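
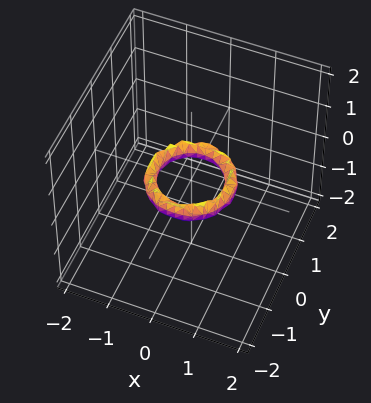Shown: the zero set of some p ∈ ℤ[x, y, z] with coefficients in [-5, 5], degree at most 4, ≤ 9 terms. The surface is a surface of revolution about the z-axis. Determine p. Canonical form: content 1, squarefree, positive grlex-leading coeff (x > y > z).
2*x^4 + 4*x^2*y^2 + 2*y^4 - 3*x^2 - 3*y^2 + 2*z^2 + 1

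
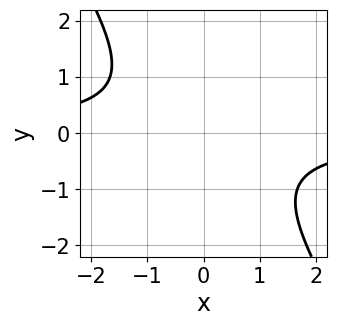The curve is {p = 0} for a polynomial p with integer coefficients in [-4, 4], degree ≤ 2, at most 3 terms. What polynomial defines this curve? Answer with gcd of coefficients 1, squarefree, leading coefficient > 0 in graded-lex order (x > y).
3*x*y + 2*y^2 + 3

First, deg p = 2.
Then, observable constraints: it misses every integer gridline on the x-axis; the curve avoids every integer y-axis point in the box.
Finally, putting this together gives p.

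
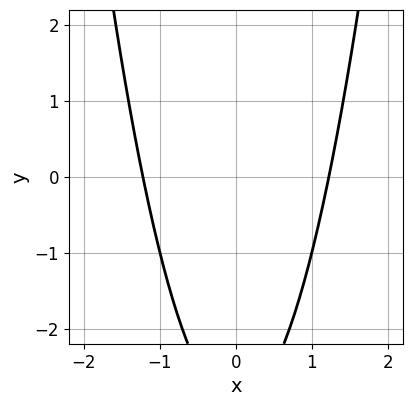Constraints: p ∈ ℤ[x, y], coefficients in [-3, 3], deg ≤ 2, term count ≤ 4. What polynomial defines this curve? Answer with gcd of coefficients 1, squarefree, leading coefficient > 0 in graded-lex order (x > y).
2*x^2 - y - 3

Degree: no degree-1 curve has this shape, so deg p = 2.
Symmetries: the x ↦ −x reflection is a symmetry, so x appears only in even powers.
Observable constraints: it misses every integer gridline on the y-axis.
Assembling these constraints gives the stated polynomial.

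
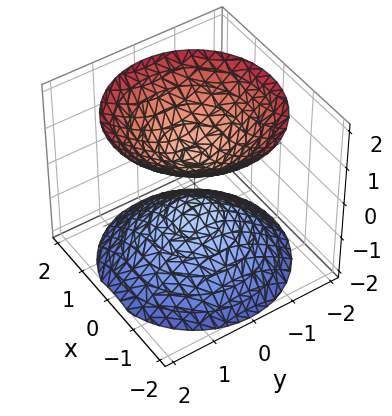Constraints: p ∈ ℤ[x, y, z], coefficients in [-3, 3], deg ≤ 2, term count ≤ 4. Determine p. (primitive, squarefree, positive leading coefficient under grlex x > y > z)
2*x^2 + 2*y^2 - 2*z^2 + 1

I count 2 distinct pieces. Treating them together as one polynomial.
deg p = 2. No degree-1 surface has this shape.
Symmetries: rotational symmetry about the z-axis ⇒ p depends on x, y only through x² + y².
From the axis intercepts and sections: no x-intercept at any integer in the box; no y-intercept at any integer in the box; a circular section at z = 2 has radius between 1 and 2.
Together with the visible shape, these determine p as stated.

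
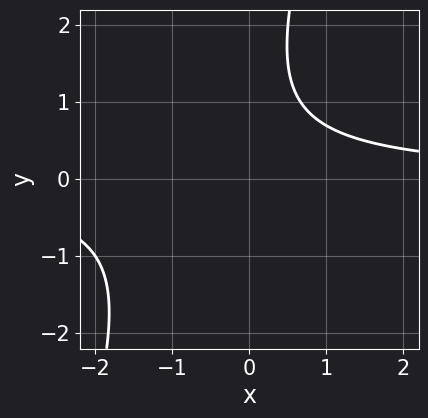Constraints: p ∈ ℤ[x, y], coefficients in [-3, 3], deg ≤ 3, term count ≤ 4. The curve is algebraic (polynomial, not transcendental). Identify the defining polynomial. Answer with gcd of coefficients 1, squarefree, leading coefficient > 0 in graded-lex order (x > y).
First, the degree is 2 — the shape is more complex than any degree-1 curve.
Then, observable constraints: the curve avoids every integer y-axis point in the box; no x-intercept at any integer in the box.
Finally, fitting integer coefficients to these (and the overall shape) gives p.

3*x*y - y^2 + 2*y - 3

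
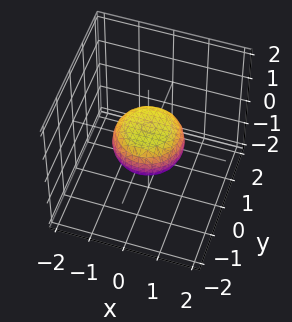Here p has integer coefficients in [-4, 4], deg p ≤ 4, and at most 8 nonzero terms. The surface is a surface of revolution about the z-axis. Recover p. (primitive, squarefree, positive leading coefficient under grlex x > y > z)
2*x^4 + 4*x^2*y^2 + 2*y^4 - x^2 - y^2 + 3*z^2 - 1

First, the degree is 4 — the shape is more complex than any degree-3 surface.
Next, symmetries: the surface is invariant under rotation about z: p = q(x² + y², z).
Next, observable constraints: the y-axis gridline crossings are at y ∈ {-1, 1}; a circular section at z = 0 has radius exactly 1; the x-axis gridline crossings are at x ∈ {-1, 1}.
Finally, matching integer coefficients to the picture gives p.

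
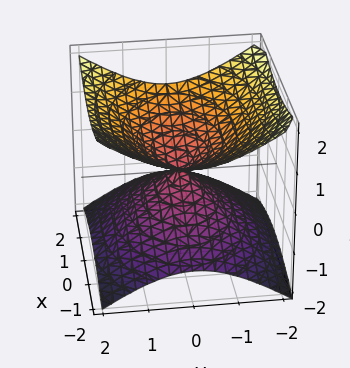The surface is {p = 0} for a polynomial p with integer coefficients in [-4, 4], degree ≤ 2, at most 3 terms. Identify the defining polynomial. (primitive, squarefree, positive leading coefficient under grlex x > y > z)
First, degree: a double cone through the origin; a quadric, so deg p = 2.
Then, symmetries: the z ↦ −z reflection is a symmetry, so z appears only in even powers; mirror symmetry y ↦ −y ⇒ only even powers of y; it's symmetric under x → −x, forcing even powers of x.
Then, checking where it meets the axes: it meets the y-axis at y = 0 (among the integer gridlines); it crosses the x-axis at the gridline x = 0.
Finally, matching integer coefficients to the picture gives p.

x^2 + 2*y^2 - 3*z^2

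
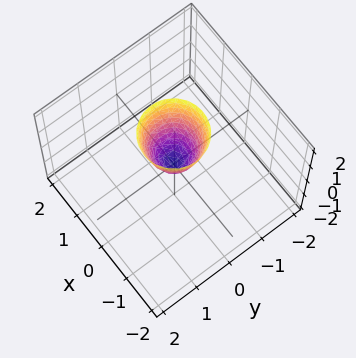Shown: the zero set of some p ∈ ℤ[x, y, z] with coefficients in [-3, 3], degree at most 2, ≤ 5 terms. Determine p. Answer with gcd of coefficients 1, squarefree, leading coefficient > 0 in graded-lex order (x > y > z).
(a) deg p = 2. A single bowl opening along one axis; a quadric.
(b) Symmetries: rotational symmetry about the z-axis ⇒ p depends on x, y only through x² + y².
(c) From the axis intercepts and sections: a circular section at z = 1 has radius between 0 and 1; it crosses the z-axis at the gridline z = 0; it meets the x-axis at x = 0 (among the integer gridlines); one y-axis crossing is at y = 0.
(d) Solving for integer coefficients yields p as stated.

3*x^2 + 3*y^2 - z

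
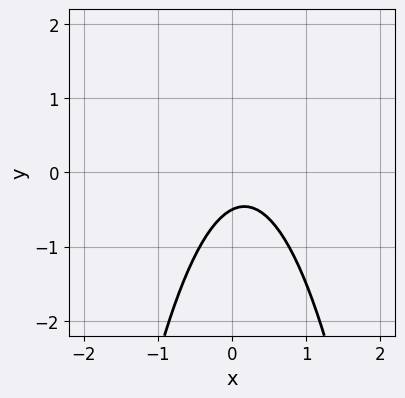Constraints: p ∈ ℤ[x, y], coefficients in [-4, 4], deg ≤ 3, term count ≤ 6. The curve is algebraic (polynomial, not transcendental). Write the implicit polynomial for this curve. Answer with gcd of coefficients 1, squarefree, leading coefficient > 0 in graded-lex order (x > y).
(a) deg p = 2. No degree-1 curve has this shape.
(b) Against the integer gridlines: no x-intercept at any integer in the box.
(c) Fitting integer coefficients to these (and the overall shape) gives p.

3*x^2 - x + 2*y + 1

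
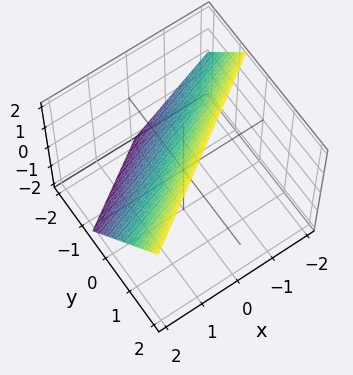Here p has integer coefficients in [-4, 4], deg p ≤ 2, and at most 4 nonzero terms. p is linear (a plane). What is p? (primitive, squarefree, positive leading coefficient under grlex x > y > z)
First, deg p = 1. Every cross-section is a straight line — this is a plane.
Then, against the integer gridlines: it crosses the x-axis at the gridline x = 1; it meets the z-axis at z = 1 (among the integer gridlines).
Finally, the integer polynomial consistent with all of this is the stated p.

2*x - 3*y + 2*z - 2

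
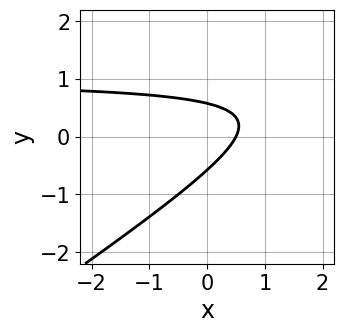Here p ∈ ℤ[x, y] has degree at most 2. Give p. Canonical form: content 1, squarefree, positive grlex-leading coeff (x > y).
2*x*y - 3*y^2 - 2*x + 1

The degree is 2 — the shape is more complex than any degree-1 curve.
Matching integer coefficients to the picture gives p.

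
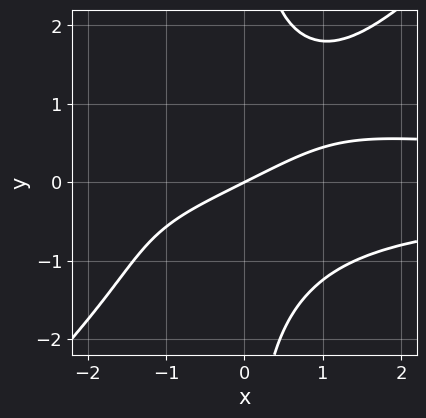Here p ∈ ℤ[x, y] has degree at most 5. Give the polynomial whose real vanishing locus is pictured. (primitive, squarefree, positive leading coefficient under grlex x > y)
x^2*y^2 - x*y^3 - x + 2*y

(a) deg p = 4. A generic line meets the curve in up to 4 points.
(b) From the axis intercepts and sections: one y-axis crossing is at y = 0; one x-axis crossing is at x = 0.
(c) Solving for integer coefficients yields p as stated.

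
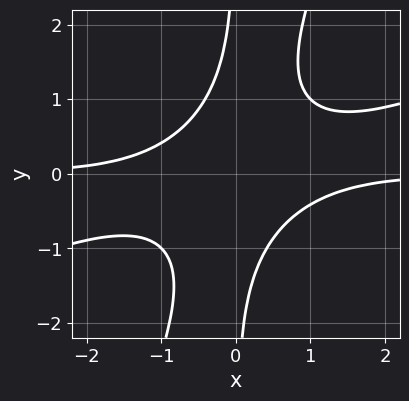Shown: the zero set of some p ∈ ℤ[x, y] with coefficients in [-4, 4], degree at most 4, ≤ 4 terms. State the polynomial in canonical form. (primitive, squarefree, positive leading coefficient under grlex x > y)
x^3*y - 3*x^2*y^2 + x*y^3 + 1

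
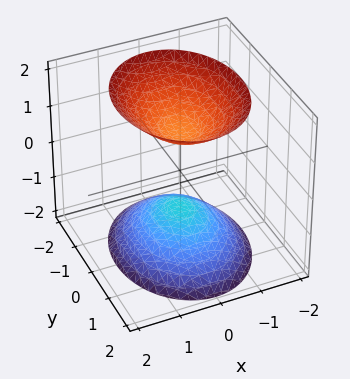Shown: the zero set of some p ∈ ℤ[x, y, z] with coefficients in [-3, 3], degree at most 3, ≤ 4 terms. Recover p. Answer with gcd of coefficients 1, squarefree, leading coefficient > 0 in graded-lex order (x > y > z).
3*x^2 + 2*y^2 - 2*z^2 + 2

There are 2 components.
deg p = 2.
Symmetries: the z ↦ −z reflection is a symmetry, so z appears only in even powers; it's symmetric under x → −x, forcing even powers of x; it's symmetric under y → −y, forcing even powers of y.
From the visible intercepts: among the integer gridlines, it crosses the z-axis at z ∈ {-1, 1}; it misses every integer gridline on the x-axis.
Solving for integer coefficients yields p as stated.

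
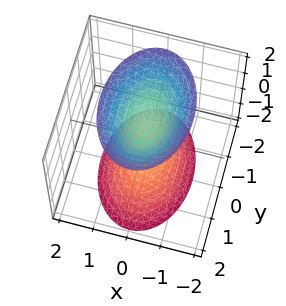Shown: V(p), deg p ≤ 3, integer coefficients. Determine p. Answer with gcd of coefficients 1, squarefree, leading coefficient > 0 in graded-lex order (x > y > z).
I count 2 distinct pieces.
deg p = 2.
Symmetries: it's symmetric under y → −y, forcing even powers of y; the x ↦ −x reflection is a symmetry, so x appears only in even powers; mirror symmetry z ↦ −z ⇒ only even powers of z.
Reading off the gridlines: the z-axis gridline crossings are at z ∈ {-1, 1}; no y-intercept at any integer in the box; no x-intercept at any integer in the box.
Putting this together gives p.

2*x^2 + y^2 - z^2 + 1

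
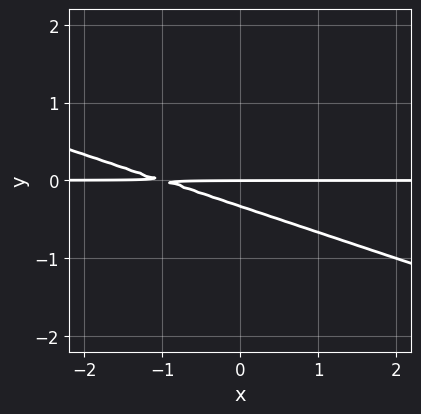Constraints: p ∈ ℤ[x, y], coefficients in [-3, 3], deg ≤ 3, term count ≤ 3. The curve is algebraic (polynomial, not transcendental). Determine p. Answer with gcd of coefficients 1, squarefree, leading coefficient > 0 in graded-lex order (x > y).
x*y + 3*y^2 + y

First, degree: a generic line meets the curve in up to 2 points, so deg p = 2.
Then, reading off the gridlines: it meets the y-axis at y = 0 (among the integer gridlines); every point of the x-axis in the box is on the curve.
Finally, the integer polynomial consistent with all of this is the stated p.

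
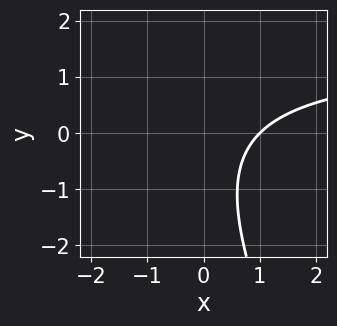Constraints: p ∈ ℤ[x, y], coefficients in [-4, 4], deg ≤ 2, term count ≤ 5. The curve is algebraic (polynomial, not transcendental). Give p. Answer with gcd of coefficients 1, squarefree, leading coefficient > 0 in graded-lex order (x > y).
2*x*y + y^2 - 3*x + y + 3

1. deg p = 2.
2. Against the integer gridlines: it misses every integer gridline on the y-axis; one x-axis crossing is at x = 1.
3. Together with the visible shape, these determine p as stated.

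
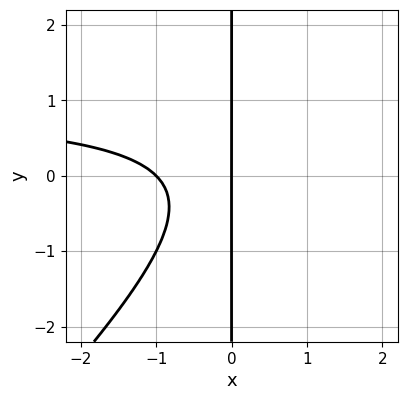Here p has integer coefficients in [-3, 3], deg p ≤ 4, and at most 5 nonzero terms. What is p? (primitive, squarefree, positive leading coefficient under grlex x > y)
1. deg p = 3. A generic line meets the curve in up to 3 points.
2. Checking where it meets the axes: every point of the y-axis in the box is on the curve; the x-axis gridline crossings are at x ∈ {-1, 0}.
3. Assembling these constraints gives the stated polynomial.

x^2*y - x*y^2 - x^2 - x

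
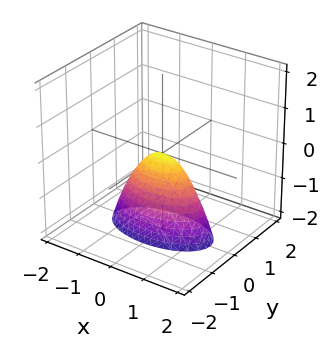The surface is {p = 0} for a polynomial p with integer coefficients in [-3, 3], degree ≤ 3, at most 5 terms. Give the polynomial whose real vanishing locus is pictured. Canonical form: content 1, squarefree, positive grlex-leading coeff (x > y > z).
(a) deg p = 2. A single bowl opening along one axis; a quadric.
(b) Symmetries: it's symmetric under x → −x, forcing even powers of x; the y ↦ −y reflection is a symmetry, so y appears only in even powers.
(c) Observable constraints: one y-axis crossing is at y = 0; it meets the x-axis at x = 0 (among the integer gridlines); it crosses the z-axis at the gridline z = 0.
(d) Solving for integer coefficients yields p as stated.

x^2 + 3*y^2 + z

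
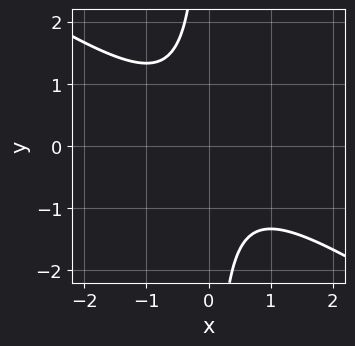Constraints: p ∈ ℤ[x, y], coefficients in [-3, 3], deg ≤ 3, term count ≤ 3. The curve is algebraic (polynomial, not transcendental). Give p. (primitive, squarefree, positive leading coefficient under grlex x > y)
1. deg p = 2. No degree-1 curve has this shape.
2. Against the integer gridlines: no x-intercept at any integer in the box; the curve avoids every integer y-axis point in the box.
3. Assembling these constraints gives the stated polynomial.

2*x^2 + 3*x*y + 2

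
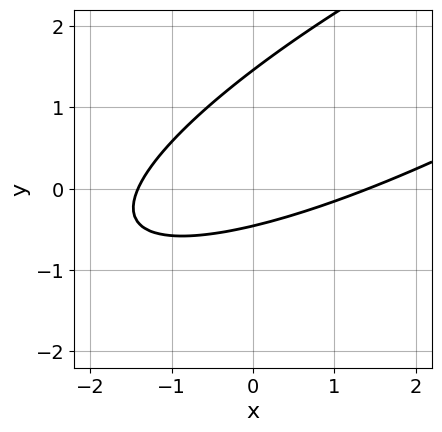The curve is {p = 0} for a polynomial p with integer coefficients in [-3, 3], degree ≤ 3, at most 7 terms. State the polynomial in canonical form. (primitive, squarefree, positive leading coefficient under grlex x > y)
x^2 - 3*x*y + 3*y^2 - 3*y - 2

First, degree: no degree-1 curve has this shape, so deg p = 2.
Finally, matching integer coefficients to the picture gives p.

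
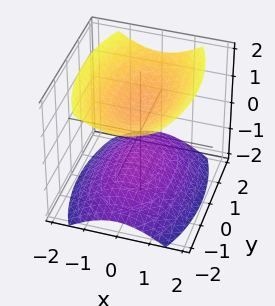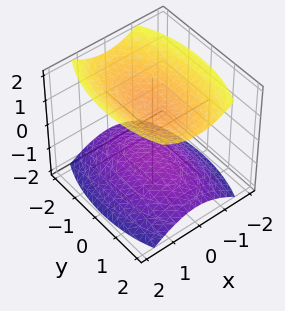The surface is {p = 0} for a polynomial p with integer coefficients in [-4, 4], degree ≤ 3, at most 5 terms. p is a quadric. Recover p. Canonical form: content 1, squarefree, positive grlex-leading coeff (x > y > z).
3*x^2 + y^2 - 3*z^2 + 3

(a) There are 2 components. They look like related sheets of one shape, so recover p as a whole.
(b) deg p = 2. Two separate bowl-shaped sheets opening away from each other; a quadric.
(c) Symmetries: it's symmetric under x → −x, forcing even powers of x; mirror symmetry z ↦ −z ⇒ only even powers of z; mirror symmetry y ↦ −y ⇒ only even powers of y.
(d) Checking where it meets the axes: among the integer gridlines, it crosses the z-axis at z ∈ {-1, 1}; it misses every integer gridline on the y-axis; the surface avoids every integer x-axis point in the box.
(e) Putting this together gives p.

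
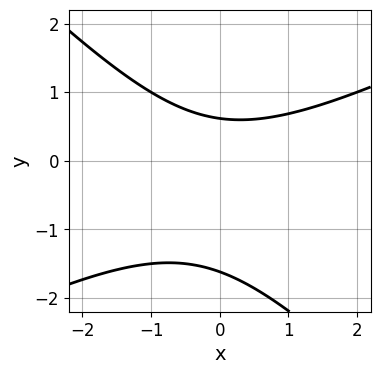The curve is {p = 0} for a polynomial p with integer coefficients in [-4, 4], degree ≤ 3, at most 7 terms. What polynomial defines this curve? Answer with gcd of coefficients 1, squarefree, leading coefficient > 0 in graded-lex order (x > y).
x^2 - x*y - 2*y^2 - 2*y + 2

deg p = 2.
From the axis intercepts and sections: the curve avoids every integer x-axis point in the box.
Solving for integer coefficients yields p as stated.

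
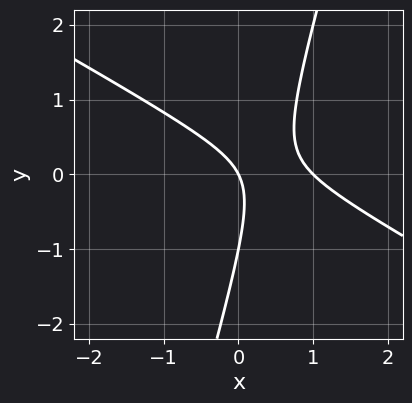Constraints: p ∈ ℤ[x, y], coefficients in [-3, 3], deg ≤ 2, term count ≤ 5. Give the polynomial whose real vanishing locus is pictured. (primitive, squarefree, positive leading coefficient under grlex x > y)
2*x^2 + 3*x*y - y^2 - 2*x - y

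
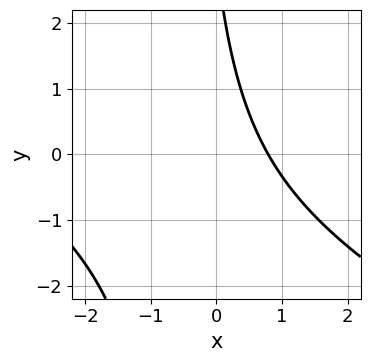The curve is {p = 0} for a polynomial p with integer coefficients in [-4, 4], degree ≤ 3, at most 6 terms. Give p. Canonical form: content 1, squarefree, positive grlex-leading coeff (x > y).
x^2 + 2*x*y + 3*x + y - 3

deg p = 2. The shape is more complex than any degree-1 curve.
Observable constraints: it misses every integer gridline on the y-axis.
Together with the visible shape, these determine p as stated.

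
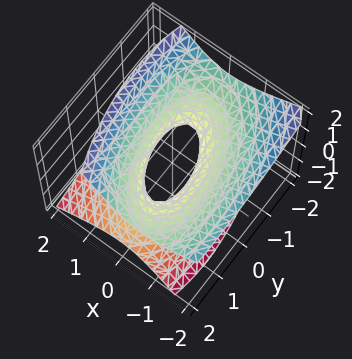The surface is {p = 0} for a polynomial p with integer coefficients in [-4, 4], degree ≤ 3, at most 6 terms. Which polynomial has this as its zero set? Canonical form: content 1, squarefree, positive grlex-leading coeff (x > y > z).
The degree is 2 — no degree-1 surface has this shape.
From the axis intercepts and sections: no z-intercept at any integer in the box; the y-axis gridline crossings are at y ∈ {-1, 1}.
Assembling these constraints gives the stated polynomial.

3*x^2 + x*y + 2*x*z + y^2 - 3*z^2 - 1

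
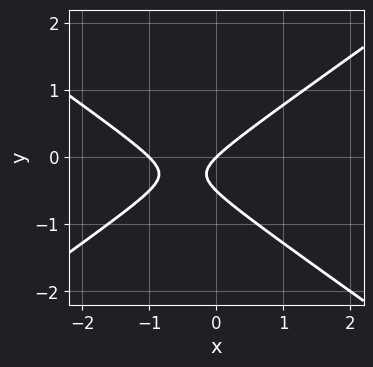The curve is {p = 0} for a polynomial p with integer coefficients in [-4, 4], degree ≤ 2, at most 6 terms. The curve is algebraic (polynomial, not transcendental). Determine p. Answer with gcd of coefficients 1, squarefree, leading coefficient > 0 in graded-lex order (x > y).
First, the degree is 2 — a generic line meets the curve in up to 2 points.
Next, from the visible intercepts: it meets the y-axis at y = 0 (among the integer gridlines); among the integer gridlines, it crosses the x-axis at x ∈ {-1, 0}.
Finally, matching integer coefficients to the picture gives p.

x^2 - 2*y^2 + x - y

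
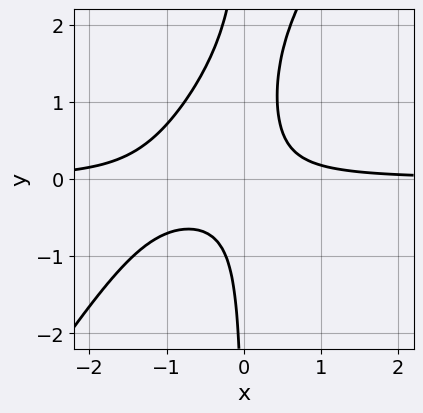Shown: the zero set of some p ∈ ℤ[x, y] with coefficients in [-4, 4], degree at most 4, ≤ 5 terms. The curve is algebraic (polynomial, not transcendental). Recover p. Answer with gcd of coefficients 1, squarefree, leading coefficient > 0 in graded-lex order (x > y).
3*x^2*y - 2*x*y^2 + 3*x*y - 1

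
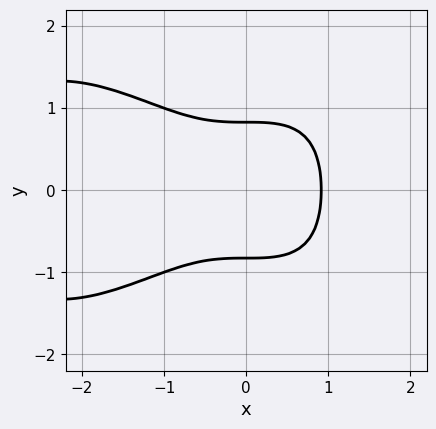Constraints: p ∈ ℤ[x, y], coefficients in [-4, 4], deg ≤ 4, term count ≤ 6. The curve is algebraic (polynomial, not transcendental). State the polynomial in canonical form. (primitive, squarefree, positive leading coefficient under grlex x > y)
x^4 + 2*y^4 + 3*x^3 + 3*y^2 - 3

First, the degree is 4 — a generic line meets the curve in up to 4 points.
Then, symmetries: it's symmetric under y → −y, forcing even powers of y.
Finally, matching integer coefficients to the picture gives p.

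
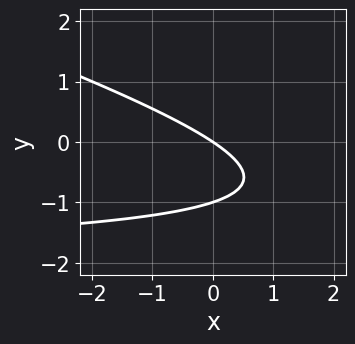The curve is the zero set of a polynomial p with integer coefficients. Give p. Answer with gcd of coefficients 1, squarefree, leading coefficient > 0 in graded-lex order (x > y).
x*y + 3*y^2 + 2*x + 3*y

(a) Degree: the shape is more complex than any degree-1 curve, so deg p = 2.
(b) From the axis intercepts and sections: it crosses the x-axis at the gridline x = 0; among the integer gridlines, it crosses the y-axis at y ∈ {-1, 0}.
(c) Putting this together gives p.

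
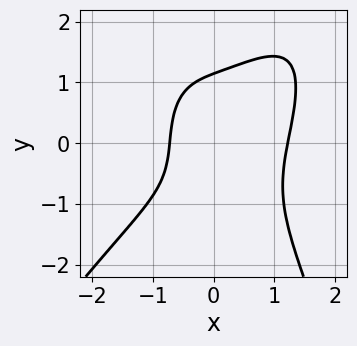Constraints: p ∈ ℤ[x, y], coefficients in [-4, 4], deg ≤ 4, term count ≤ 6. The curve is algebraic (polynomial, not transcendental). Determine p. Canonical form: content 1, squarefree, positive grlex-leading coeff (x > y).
3*x^4 - 2*x^3*y + 2*y^3 - 3*x - 3

First, deg p = 4. The shape is more complex than any degree-3 curve.
Finally, the integer polynomial consistent with all of this is the stated p.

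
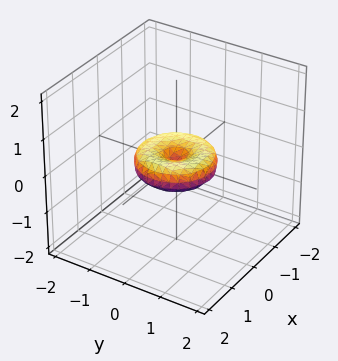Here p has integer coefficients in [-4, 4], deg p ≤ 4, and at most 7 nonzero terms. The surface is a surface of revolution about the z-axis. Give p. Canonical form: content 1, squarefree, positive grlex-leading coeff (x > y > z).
x^4 + 2*x^2*y^2 + y^4 - x^2 - y^2 + 2*z^2

First, deg p = 4. No degree-3 surface has this shape.
Then, symmetry: every cross-section ⟂ z is a circle, so x, y appear only via x² + y².
Then, against the integer gridlines: the y-axis gridline crossings are at y ∈ {-1, 0, 1}; one z-axis crossing is at z = 0; a circular section at z = 0 has radius exactly 1.
Finally, fitting integer coefficients to these (and the overall shape) gives p. Check: (-1, 0, 0) on the x-axis lies on the surface, and p(-1, 0, 0) = 0. ✓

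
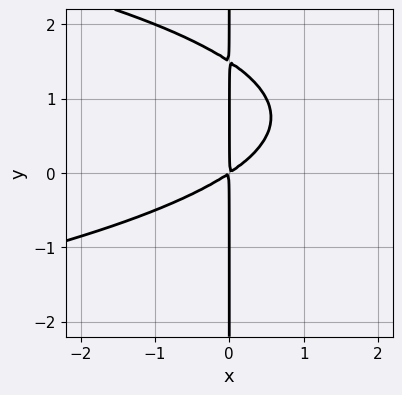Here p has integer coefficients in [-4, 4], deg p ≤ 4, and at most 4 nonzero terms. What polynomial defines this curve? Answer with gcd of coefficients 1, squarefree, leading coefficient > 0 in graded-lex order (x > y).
1. The degree is 3 — no degree-2 curve has this shape.
2. Reading off the gridlines: every point of the y-axis in the box is on the curve.
3. Assembling these constraints gives the stated polynomial.

2*x*y^2 + 2*x^2 - 3*x*y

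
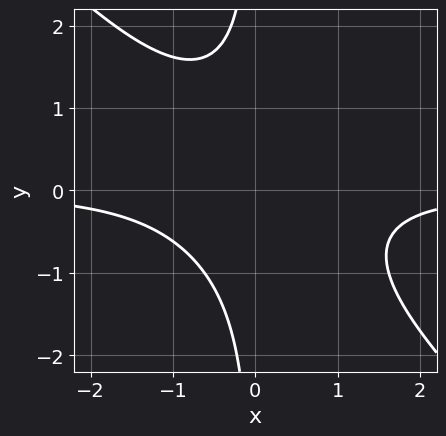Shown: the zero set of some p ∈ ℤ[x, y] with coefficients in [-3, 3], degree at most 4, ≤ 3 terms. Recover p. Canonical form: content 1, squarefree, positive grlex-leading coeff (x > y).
x^2*y + x*y^2 + 1

1. deg p = 3. The shape is more complex than any degree-2 curve.
2. From the axis intercepts and sections: the curve avoids every integer y-axis point in the box; the curve avoids every integer x-axis point in the box.
3. Matching integer coefficients to the picture gives p.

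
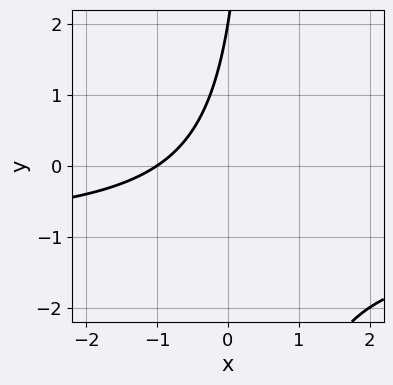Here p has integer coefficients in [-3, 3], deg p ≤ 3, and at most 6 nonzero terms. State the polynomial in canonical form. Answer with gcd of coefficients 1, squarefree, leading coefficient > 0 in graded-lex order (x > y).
1. Degree: no degree-1 curve has this shape, so deg p = 2.
2. From the axis intercepts and sections: one x-axis crossing is at x = -1; it crosses the y-axis at the gridline y = 2.
3. The integer polynomial consistent with all of this is the stated p.

2*x*y + 2*x - y + 2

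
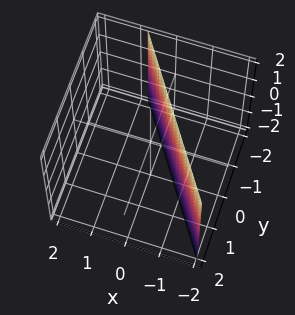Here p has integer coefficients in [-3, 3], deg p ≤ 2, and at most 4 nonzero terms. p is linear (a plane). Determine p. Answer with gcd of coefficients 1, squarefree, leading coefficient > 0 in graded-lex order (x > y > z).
3*x + 2*y + 2

First, the degree is 1 — the surface is flat (a plane).
Then, from the axis intercepts and sections: it misses every integer gridline on the z-axis; it meets the y-axis at y = -1 (among the integer gridlines).
Finally, fitting integer coefficients to these (and the overall shape) gives p.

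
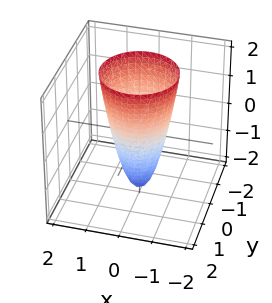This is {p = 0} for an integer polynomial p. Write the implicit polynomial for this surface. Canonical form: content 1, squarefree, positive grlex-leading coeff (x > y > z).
(a) The degree is 2 — a generic line meets the surface in up to 2 points.
(b) Symmetry: every cross-section ⟂ z is a circle, so x, y appear only via x² + y².
(c) From the visible intercepts: a circular section at z = -1 has radius between 0 and 1; it meets the z-axis at z = -2 (among the integer gridlines).
(d) Assembling these constraints gives the stated polynomial.

3*x^2 + 3*y^2 - z - 2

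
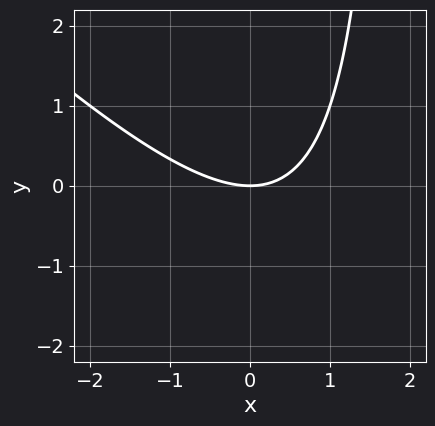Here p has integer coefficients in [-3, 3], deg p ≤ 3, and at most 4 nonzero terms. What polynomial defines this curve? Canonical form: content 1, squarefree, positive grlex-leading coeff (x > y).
x^2 + x*y - 2*y

1. deg p = 2.
2. Observable constraints: one x-axis crossing is at x = 0; one y-axis crossing is at y = 0.
3. The integer polynomial consistent with all of this is the stated p.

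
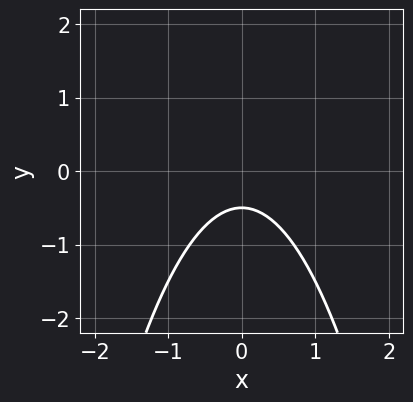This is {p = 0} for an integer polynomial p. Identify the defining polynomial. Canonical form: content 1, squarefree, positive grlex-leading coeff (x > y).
2*x^2 + 2*y + 1

1. The degree is 2 — a generic line meets the curve in up to 2 points.
2. Symmetries: the x ↦ −x reflection is a symmetry, so x appears only in even powers.
3. Against the integer gridlines: no x-intercept at any integer in the box.
4. The integer polynomial consistent with all of this is the stated p.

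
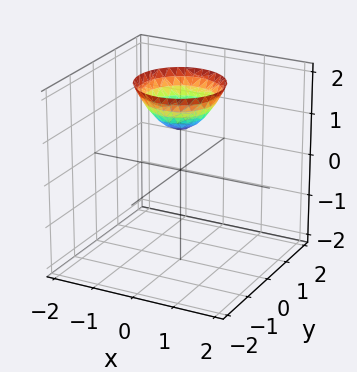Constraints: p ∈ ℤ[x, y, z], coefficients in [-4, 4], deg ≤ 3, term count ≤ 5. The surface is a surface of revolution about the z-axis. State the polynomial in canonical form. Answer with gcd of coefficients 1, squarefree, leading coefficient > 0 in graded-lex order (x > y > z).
x^2 + y^2 - z + 1

(a) The degree is 2 — no degree-1 surface has this shape.
(b) Symmetries: rotational symmetry about the z-axis ⇒ p depends on x, y only through x² + y².
(c) Reading off the gridlines: no x-intercept at any integer in the box; one z-axis crossing is at z = 1; a circular section at z = 2 has radius exactly 1; it misses every integer gridline on the y-axis.
(d) Putting this together gives p.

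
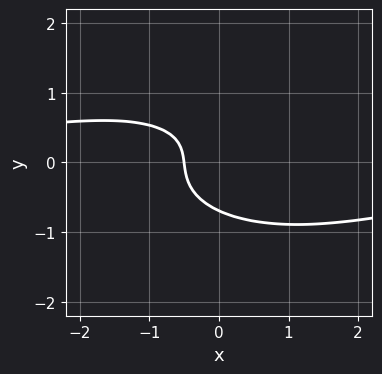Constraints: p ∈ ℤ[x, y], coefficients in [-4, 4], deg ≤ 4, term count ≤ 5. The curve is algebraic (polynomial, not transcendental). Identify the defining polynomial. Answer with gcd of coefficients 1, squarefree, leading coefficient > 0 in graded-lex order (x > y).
First, the degree is 3 — no degree-2 curve has this shape.
Finally, matching integer coefficients to the picture gives p.

x^2*y + 3*y^3 + 2*x + 1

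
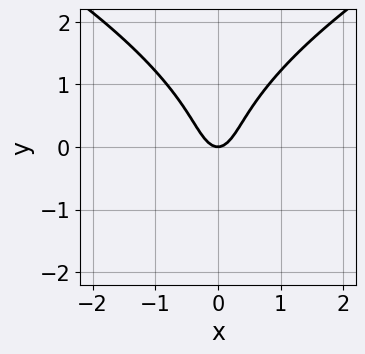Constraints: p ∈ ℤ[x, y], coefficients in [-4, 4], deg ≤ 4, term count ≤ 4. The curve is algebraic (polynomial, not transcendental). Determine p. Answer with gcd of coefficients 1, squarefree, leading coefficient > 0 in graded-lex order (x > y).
y^3 - 3*x^2 + y

First, deg p = 3. A generic line meets the curve in up to 3 points.
Next, symmetries: it's symmetric under x → −x, forcing even powers of x.
Next, from the axis intercepts and sections: one x-axis crossing is at x = 0; it meets the y-axis at y = 0 (among the integer gridlines).
Finally, fitting integer coefficients to these (and the overall shape) gives p.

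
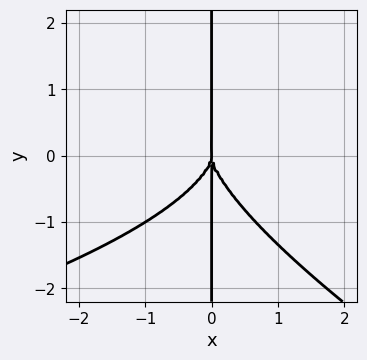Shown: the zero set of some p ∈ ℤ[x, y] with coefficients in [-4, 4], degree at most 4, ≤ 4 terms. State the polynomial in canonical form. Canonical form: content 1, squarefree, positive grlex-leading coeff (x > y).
deg p = 4.
From the visible intercepts: the visible y-axis segment lies entirely on the curve; one x-axis crossing is at x = 0.
Fitting integer coefficients to these (and the overall shape) gives p.

x^2*y^2 + 2*x*y^3 + 3*x^3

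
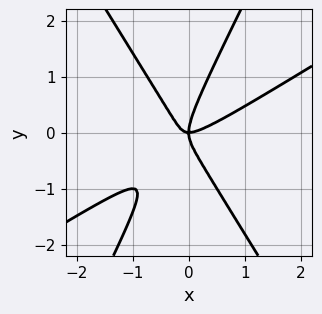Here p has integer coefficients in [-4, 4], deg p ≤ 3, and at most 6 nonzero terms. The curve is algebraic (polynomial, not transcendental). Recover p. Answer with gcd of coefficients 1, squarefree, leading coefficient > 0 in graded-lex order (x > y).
(a) deg p = 3. A generic line meets the curve in up to 3 points.
(b) Reading off the gridlines: one x-axis crossing is at x = 0; it meets the y-axis at y = 0 (among the integer gridlines).
(c) Fitting integer coefficients to these (and the overall shape) gives p.

2*x^3 - 3*x^2*y - x*y^2 + y^3 - x*y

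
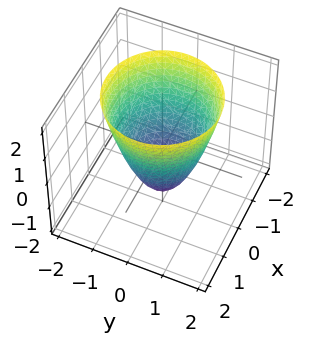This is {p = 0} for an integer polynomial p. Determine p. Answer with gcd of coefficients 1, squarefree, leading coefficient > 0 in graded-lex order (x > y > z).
3*x^2 + 3*y^2 - 2*z - 3

First, the degree is 2 — no degree-1 surface has this shape.
Next, symmetries: the z-axis is an axis of rotation, so x and y enter only as x² + y².
Next, from the visible intercepts: among the integer gridlines, it crosses the x-axis at x ∈ {-1, 1}; the y-axis gridline crossings are at y ∈ {-1, 1}; a circular section at z = 1 has radius between 1 and 2.
Finally, these observations pin down the coefficients.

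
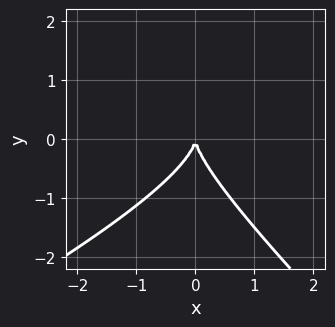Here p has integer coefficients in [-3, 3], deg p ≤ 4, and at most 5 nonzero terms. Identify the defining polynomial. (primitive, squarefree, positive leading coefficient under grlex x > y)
The degree is 3 — a generic line meets the curve in up to 3 points.
From the axis intercepts and sections: one y-axis crossing is at y = 0; it crosses the x-axis at the gridline x = 0.
Assembling these constraints gives the stated polynomial.

x^2*y - x*y^2 - 2*y^3 - 3*x^2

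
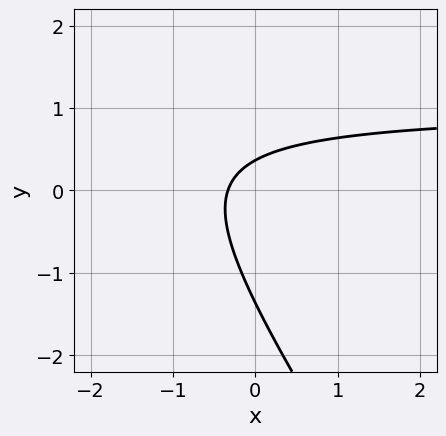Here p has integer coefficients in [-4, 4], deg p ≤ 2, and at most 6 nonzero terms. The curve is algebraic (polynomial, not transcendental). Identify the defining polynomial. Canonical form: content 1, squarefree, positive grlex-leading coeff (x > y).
3*x*y + 2*y^2 - 3*x + 2*y - 1

First, degree: the shape is more complex than any degree-1 curve, so deg p = 2.
Finally, solving for integer coefficients yields p as stated.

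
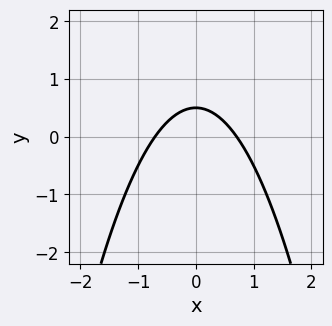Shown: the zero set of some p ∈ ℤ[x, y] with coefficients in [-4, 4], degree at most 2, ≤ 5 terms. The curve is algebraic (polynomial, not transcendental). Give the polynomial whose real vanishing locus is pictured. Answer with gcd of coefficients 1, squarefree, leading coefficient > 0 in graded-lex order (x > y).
First, deg p = 2. The shape is more complex than any degree-1 curve.
Next, symmetries: the x ↦ −x reflection is a symmetry, so x appears only in even powers.
Finally, assembling these constraints gives the stated polynomial.

2*x^2 + 2*y - 1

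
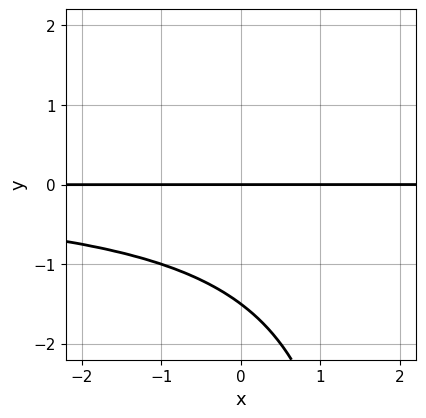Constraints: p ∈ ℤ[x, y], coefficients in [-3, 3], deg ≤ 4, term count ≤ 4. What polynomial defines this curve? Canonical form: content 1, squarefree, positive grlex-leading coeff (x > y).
First, deg p = 3. The shape is more complex than any degree-2 curve.
Next, from the visible intercepts: every point of the x-axis in the box is on the curve; it crosses the y-axis at the gridline y = 0.
Finally, matching integer coefficients to the picture gives p.

x*y^2 - 2*y^2 - 3*y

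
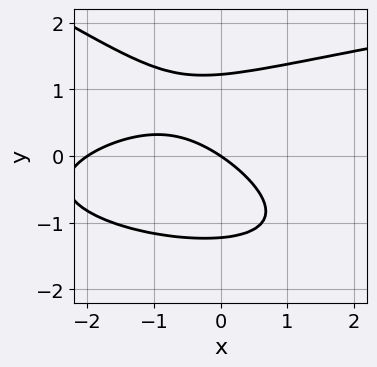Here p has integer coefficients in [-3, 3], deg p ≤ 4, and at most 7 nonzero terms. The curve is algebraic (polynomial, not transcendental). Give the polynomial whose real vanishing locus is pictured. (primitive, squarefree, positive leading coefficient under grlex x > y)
x*y^2 + 2*y^3 - x^2 - 2*x - 3*y

1. The degree is 3 — no degree-2 curve has this shape.
2. Reading off the gridlines: among the integer gridlines, it crosses the x-axis at x ∈ {-2, 0}; it crosses the y-axis at the gridline y = 0.
3. Together with the visible shape, these determine p as stated.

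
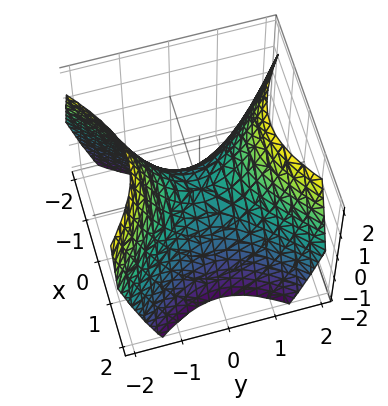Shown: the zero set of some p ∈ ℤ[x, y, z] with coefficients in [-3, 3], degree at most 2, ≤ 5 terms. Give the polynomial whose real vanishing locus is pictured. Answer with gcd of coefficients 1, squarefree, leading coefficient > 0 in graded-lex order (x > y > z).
1. The degree is 2 — a saddle surface; a quadric.
2. Symmetries: the x ↦ −x reflection is a symmetry, so x appears only in even powers; it's symmetric under y → −y, forcing even powers of y.
3. From the visible intercepts: it crosses the z-axis at the gridline z = 0; it crosses the x-axis at the gridline x = 0; one y-axis crossing is at y = 0.
4. Solving for integer coefficients yields p as stated.

x^2 - y^2 + z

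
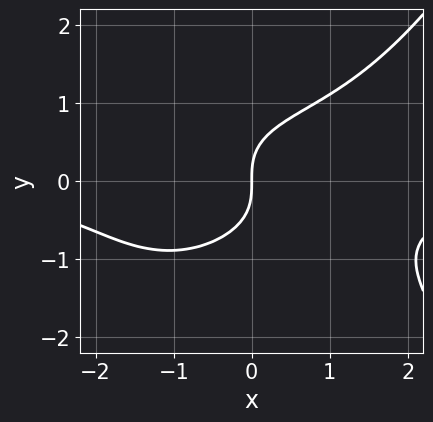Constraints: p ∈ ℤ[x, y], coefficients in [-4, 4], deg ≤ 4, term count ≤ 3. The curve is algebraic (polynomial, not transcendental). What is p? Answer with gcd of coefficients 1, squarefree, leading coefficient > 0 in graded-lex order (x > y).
x^3*y - 3*y^3 + 3*x

Degree: the shape is more complex than any degree-3 curve, so deg p = 4.
Observable constraints: it crosses the x-axis at the gridline x = 0; it meets the y-axis at y = 0 (among the integer gridlines).
Fitting integer coefficients to these (and the overall shape) gives p.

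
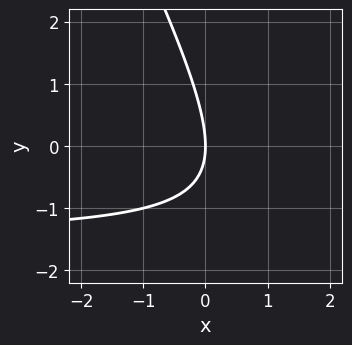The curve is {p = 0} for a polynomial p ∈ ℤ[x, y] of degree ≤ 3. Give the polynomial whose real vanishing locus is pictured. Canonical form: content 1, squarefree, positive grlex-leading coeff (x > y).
2*x*y + y^2 + 3*x

Degree: the shape is more complex than any degree-1 curve, so deg p = 2.
From the visible intercepts: one x-axis crossing is at x = 0; one y-axis crossing is at y = 0.
These observations pin down the coefficients.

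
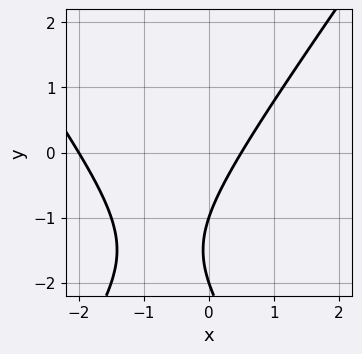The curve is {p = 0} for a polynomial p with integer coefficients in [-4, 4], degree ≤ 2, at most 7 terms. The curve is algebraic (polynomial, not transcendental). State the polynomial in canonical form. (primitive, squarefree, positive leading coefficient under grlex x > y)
2*x^2 - y^2 + 3*x - 3*y - 2

(a) The degree is 2 — no degree-1 curve has this shape.
(b) Reading off the gridlines: the y-axis gridline crossings are at y ∈ {-2, -1}; it meets the x-axis at x = -2 (among the integer gridlines).
(c) The integer polynomial consistent with all of this is the stated p.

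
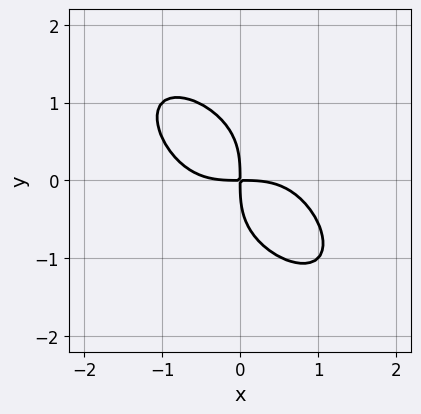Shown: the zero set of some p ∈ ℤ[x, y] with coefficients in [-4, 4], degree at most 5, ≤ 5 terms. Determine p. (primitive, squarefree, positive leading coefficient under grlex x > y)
x^4 + y^4 + 2*x*y

First, the degree is 4 — no degree-3 curve has this shape.
Finally, matching integer coefficients to the picture gives p.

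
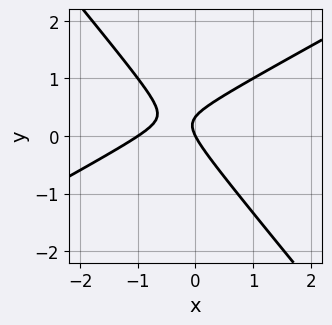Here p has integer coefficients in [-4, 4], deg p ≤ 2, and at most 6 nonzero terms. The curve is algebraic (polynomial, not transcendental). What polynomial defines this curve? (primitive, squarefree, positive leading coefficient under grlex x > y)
(a) deg p = 2.
(b) From the visible intercepts: it crosses the y-axis at the gridline y = 0; the x-axis gridline crossings are at x ∈ {-1, 0}.
(c) These observations pin down the coefficients.

2*x^2 - 2*x*y - 3*y^2 + 2*x + y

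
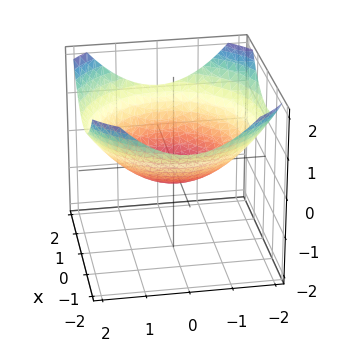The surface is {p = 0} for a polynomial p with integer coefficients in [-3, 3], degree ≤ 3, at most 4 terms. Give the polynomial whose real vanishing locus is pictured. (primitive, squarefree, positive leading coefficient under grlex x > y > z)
x^2 + y^2 - 3*z - 1

Degree: no degree-1 surface has this shape, so deg p = 2.
By symmetry, the surface is invariant under rotation about z: p = q(x² + y², z).
Against the integer gridlines: a circular section at z = 0 has radius exactly 1; among the integer gridlines, it crosses the x-axis at x ∈ {-1, 1}; among the integer gridlines, it crosses the y-axis at y ∈ {-1, 1}.
Matching integer coefficients to the picture gives p.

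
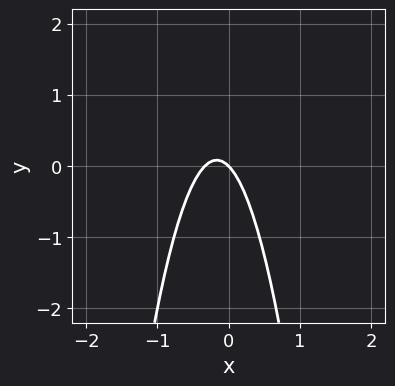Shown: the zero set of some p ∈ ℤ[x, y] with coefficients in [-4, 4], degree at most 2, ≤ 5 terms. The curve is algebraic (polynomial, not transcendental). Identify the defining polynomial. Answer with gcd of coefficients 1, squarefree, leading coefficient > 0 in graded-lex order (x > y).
(a) Degree: no degree-1 curve has this shape, so deg p = 2.
(b) From the visible intercepts: it meets the x-axis at x = 0 (among the integer gridlines); one y-axis crossing is at y = 0.
(c) Solving for integer coefficients yields p as stated.

3*x^2 + x + y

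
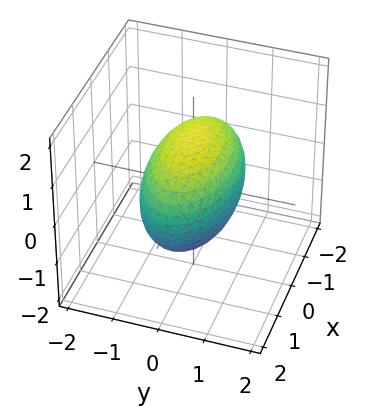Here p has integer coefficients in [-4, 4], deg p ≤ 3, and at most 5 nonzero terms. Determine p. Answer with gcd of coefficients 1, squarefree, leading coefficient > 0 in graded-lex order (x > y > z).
x^2 + 3*y^2 + 2*z^2 - 3

(a) deg p = 2.
(b) Symmetries: the x ↦ −x reflection is a symmetry, so x appears only in even powers; mirror symmetry y ↦ −y ⇒ only even powers of y; mirror symmetry z ↦ −z ⇒ only even powers of z.
(c) Reading off the gridlines: among the integer gridlines, it crosses the y-axis at y ∈ {-1, 1}.
(d) Fitting integer coefficients to these (and the overall shape) gives p.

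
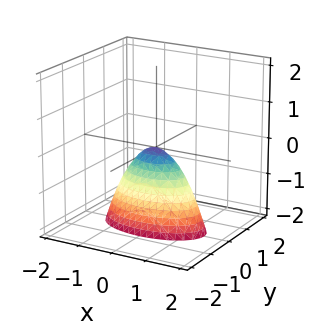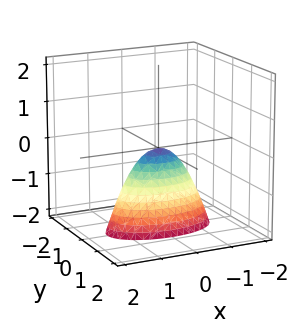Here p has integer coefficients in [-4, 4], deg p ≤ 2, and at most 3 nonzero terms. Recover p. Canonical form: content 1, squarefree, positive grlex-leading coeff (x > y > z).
x^2 + 3*y^2 + z

1. The degree is 2 — a paraboloid; a quadric.
2. Symmetries: it's symmetric under x → −x, forcing even powers of x; mirror symmetry y ↦ −y ⇒ only even powers of y.
3. Checking where it meets the axes: it crosses the x-axis at the gridline x = 0; it crosses the y-axis at the gridline y = 0.
4. Matching integer coefficients to the picture gives p.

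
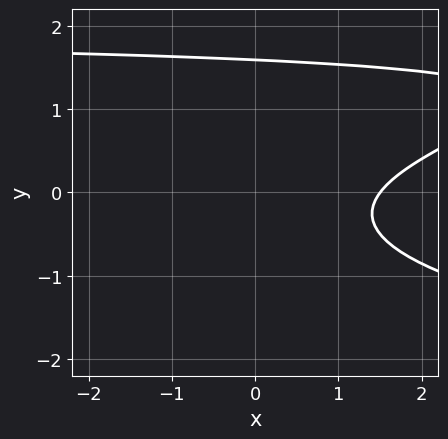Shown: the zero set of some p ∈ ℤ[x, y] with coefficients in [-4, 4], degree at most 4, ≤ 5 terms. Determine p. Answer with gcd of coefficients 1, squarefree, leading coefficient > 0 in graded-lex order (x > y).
2*y^3 - x*y - 2*y^2 + 2*x - 3

1. The degree is 3 — the shape is more complex than any degree-2 curve.
2. Solving for integer coefficients yields p as stated.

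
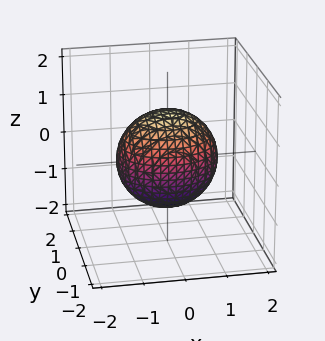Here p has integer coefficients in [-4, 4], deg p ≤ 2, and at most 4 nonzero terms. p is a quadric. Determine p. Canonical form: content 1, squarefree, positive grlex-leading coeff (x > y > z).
2*x^2 + 3*y^2 + 2*z^2 - 3

Degree: a closed, bounded, convex surface; a quadric, so deg p = 2.
Symmetries: it's symmetric under z → −z, forcing even powers of z; mirror symmetry x ↦ −x ⇒ only even powers of x; it's symmetric under y → −y, forcing even powers of y.
From the axis intercepts and sections: the y-axis gridline crossings are at y ∈ {-1, 1}.
Matching integer coefficients to the picture gives p.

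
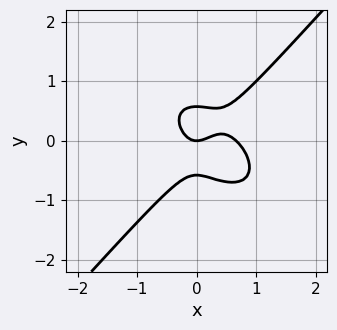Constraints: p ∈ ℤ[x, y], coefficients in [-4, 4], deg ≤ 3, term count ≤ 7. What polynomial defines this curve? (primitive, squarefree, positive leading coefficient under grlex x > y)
First, the degree is 3 — no degree-2 curve has this shape.
Then, observable constraints: it meets the y-axis at y = 0 (among the integer gridlines); it meets the x-axis at x = 0 (among the integer gridlines).
Finally, assembling these constraints gives the stated polynomial.

3*x^3 + x^2*y - 3*y^3 - 2*x^2 + y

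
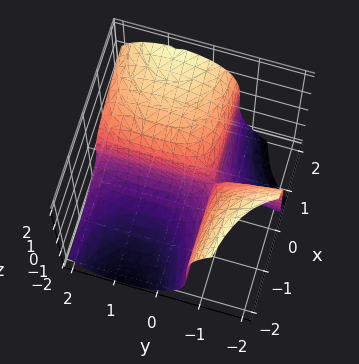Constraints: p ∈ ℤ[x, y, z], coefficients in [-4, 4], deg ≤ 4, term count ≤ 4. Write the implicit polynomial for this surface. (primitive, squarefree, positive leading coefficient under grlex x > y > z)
First, the degree is 3 — no degree-2 surface has this shape.
Then, reading off the gridlines: it meets the x-axis at x = 0 (among the integer gridlines); the visible y-axis segment lies entirely on the surface; it crosses the z-axis at the gridline z = 0.
Finally, fitting integer coefficients to these (and the overall shape) gives p.

2*x*y^2 + z^3 - 3*x*y - 3*x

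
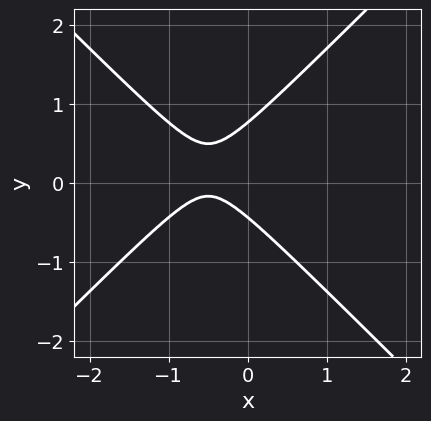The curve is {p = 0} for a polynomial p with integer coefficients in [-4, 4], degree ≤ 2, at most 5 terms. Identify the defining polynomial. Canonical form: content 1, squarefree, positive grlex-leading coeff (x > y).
1. Degree: the shape is more complex than any degree-1 curve, so deg p = 2.
2. Observable constraints: it misses every integer gridline on the x-axis.
3. Solving for integer coefficients yields p as stated.

3*x^2 - 3*y^2 + 3*x + y + 1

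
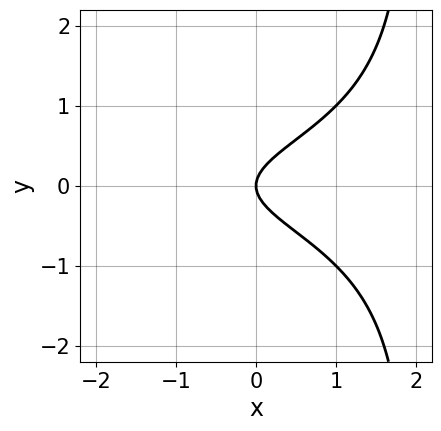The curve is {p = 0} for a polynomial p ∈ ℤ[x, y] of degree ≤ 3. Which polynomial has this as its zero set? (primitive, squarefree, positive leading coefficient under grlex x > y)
(a) Degree: no degree-2 curve has this shape, so deg p = 3.
(b) Symmetries: it's symmetric under y → −y, forcing even powers of y.
(c) From the visible intercepts: one y-axis crossing is at y = 0; it meets the x-axis at x = 0 (among the integer gridlines).
(d) The integer polynomial consistent with all of this is the stated p.

x*y^2 - 2*y^2 + x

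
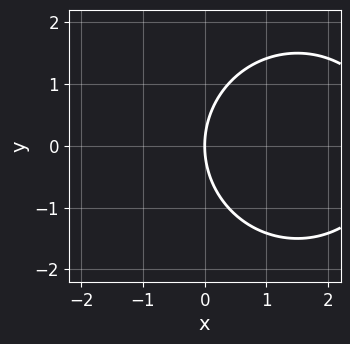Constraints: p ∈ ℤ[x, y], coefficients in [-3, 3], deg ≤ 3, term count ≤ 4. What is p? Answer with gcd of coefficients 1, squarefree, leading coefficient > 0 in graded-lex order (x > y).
x^2 + y^2 - 3*x

First, degree: the shape is more complex than any degree-1 curve, so deg p = 2.
Next, symmetries: the y ↦ −y reflection is a symmetry, so y appears only in even powers.
Next, checking where it meets the axes: it crosses the x-axis at the gridline x = 0; it crosses the y-axis at the gridline y = 0.
Finally, fitting integer coefficients to these (and the overall shape) gives p.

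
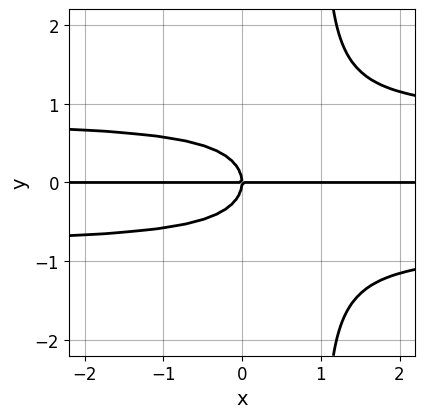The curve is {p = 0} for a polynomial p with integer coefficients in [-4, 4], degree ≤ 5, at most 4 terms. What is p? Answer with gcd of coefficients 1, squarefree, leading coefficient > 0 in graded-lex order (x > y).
(a) deg p = 4. A generic line meets the curve in up to 4 points.
(b) From the visible intercepts: the visible x-axis segment lies entirely on the curve; it crosses the y-axis at the gridline y = 0.
(c) Assembling these constraints gives the stated polynomial.

3*x*y^3 - 3*y^3 - 2*x*y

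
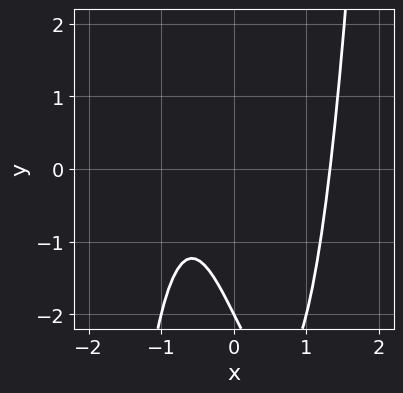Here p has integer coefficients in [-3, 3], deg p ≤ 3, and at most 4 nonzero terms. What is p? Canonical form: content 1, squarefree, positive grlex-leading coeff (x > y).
2*x^3 - 2*x - y - 2

1. deg p = 3. No degree-2 curve has this shape.
2. Reading off the gridlines: it crosses the y-axis at the gridline y = -2.
3. Solving for integer coefficients yields p as stated.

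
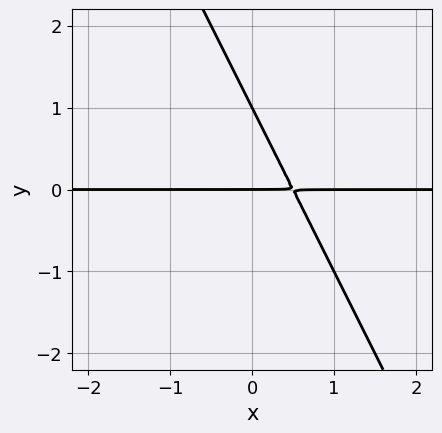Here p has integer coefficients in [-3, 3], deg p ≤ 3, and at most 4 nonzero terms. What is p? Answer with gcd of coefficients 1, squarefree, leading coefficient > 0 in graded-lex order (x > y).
2*x*y + y^2 - y

(a) Degree: a generic line meets the curve in up to 2 points, so deg p = 2.
(b) Checking where it meets the axes: every point of the x-axis in the box is on the curve; among the integer gridlines, it crosses the y-axis at y ∈ {0, 1}.
(c) Fitting integer coefficients to these (and the overall shape) gives p.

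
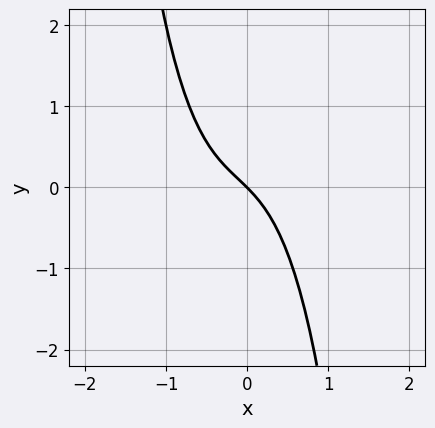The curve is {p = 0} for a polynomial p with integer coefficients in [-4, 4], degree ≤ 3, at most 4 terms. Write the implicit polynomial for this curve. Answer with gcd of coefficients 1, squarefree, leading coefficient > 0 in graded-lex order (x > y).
3*x^3 + x^2 + 2*x + 2*y

(a) The degree is 3 — the shape is more complex than any degree-2 curve.
(b) Against the integer gridlines: it crosses the y-axis at the gridline y = 0; one x-axis crossing is at x = 0.
(c) Assembling these constraints gives the stated polynomial.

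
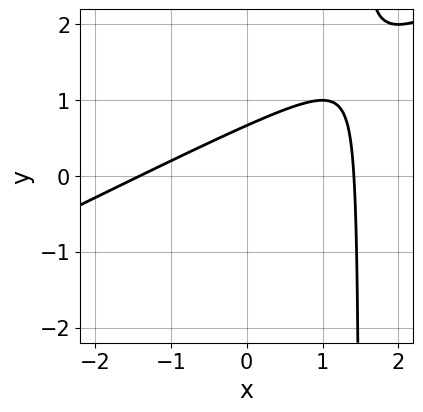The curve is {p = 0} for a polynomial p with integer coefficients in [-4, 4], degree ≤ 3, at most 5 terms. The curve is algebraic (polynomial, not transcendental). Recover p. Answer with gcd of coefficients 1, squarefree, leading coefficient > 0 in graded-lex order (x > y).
x^2 - 2*x*y + 3*y - 2

First, the degree is 2 — no degree-1 curve has this shape.
Finally, putting this together gives p.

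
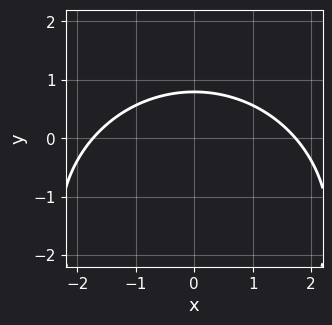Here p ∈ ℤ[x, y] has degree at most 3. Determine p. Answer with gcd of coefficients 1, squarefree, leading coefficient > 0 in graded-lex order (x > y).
x^2 + y^2 + 3*y - 3

deg p = 2.
Symmetries: the x ↦ −x reflection is a symmetry, so x appears only in even powers.
The integer polynomial consistent with all of this is the stated p.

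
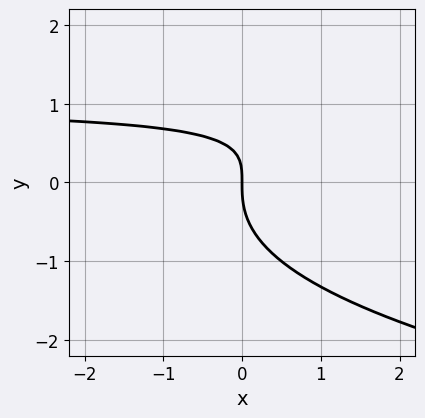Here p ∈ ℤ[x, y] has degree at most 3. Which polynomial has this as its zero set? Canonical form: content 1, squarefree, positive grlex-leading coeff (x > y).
y^3 - x*y + x

1. Degree: a generic line meets the curve in up to 3 points, so deg p = 3.
2. Against the integer gridlines: one y-axis crossing is at y = 0; one x-axis crossing is at x = 0.
3. These observations pin down the coefficients.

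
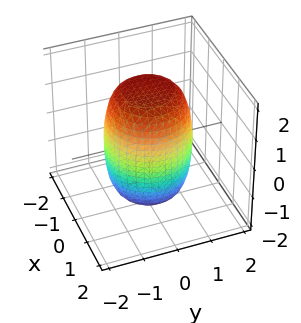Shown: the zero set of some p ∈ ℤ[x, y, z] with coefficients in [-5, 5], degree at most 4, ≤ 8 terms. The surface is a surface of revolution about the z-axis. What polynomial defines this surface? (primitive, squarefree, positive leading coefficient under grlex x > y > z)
2*x^4 + 4*x^2*y^2 + 2*y^4 - x^2 - y^2 + z^2 - 3

First, deg p = 4. No degree-3 surface has this shape.
Then, symmetries: the surface is invariant under rotation about z: p = q(x² + y², z).
Then, reading off the gridlines: a circular section at z = 0 has radius between 1 and 2.
Finally, assembling these constraints gives the stated polynomial.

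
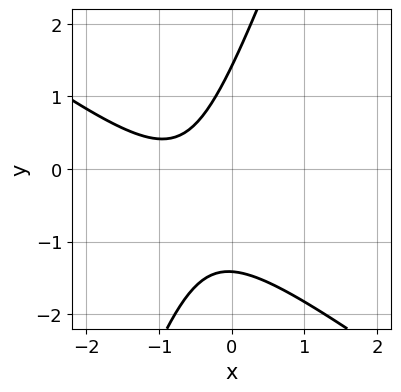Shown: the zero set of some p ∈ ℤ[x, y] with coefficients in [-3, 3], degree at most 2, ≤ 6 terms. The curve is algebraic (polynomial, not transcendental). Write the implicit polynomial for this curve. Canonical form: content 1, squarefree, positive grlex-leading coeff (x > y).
2*x^2 + 2*x*y - y^2 + 3*x + 2

(a) The degree is 2 — the shape is more complex than any degree-1 curve.
(b) From the visible intercepts: no x-intercept at any integer in the box.
(c) Fitting integer coefficients to these (and the overall shape) gives p.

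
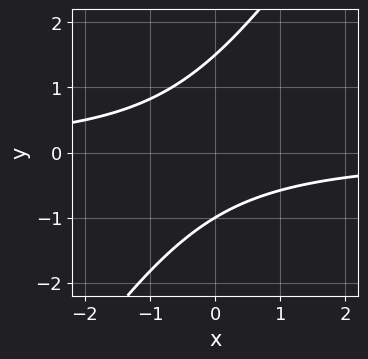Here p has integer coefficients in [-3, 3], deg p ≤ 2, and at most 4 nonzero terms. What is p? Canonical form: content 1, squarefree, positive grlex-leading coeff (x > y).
3*x*y - 2*y^2 + y + 3

Degree: no degree-1 curve has this shape, so deg p = 2.
From the axis intercepts and sections: the curve avoids every integer x-axis point in the box; it crosses the y-axis at the gridline y = -1.
Together with the visible shape, these determine p as stated.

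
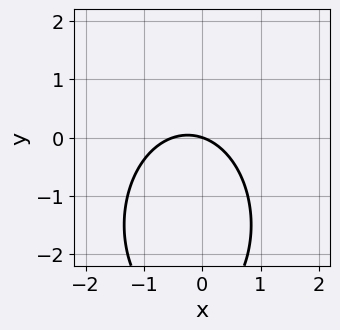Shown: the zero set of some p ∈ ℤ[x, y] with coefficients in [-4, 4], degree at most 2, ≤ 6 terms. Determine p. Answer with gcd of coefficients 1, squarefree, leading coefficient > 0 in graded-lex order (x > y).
Degree: no degree-1 curve has this shape, so deg p = 2.
Checking where it meets the axes: it crosses the x-axis at the gridline x = 0; one y-axis crossing is at y = 0.
Fitting integer coefficients to these (and the overall shape) gives p.

2*x^2 + y^2 + x + 3*y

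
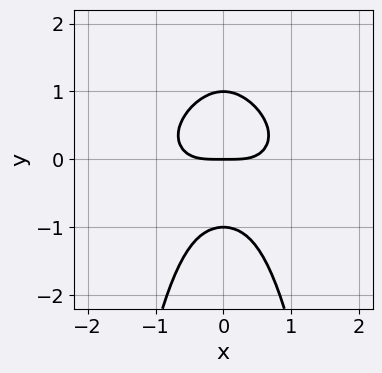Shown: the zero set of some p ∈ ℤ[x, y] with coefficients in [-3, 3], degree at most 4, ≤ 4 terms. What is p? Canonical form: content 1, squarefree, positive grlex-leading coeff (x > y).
x^4 + 2*x^2*y^2 + y^3 - y

First, the degree is 4 — no degree-3 curve has this shape.
Then, symmetries: mirror symmetry x ↦ −x ⇒ only even powers of x.
Then, against the integer gridlines: the y-axis gridline crossings are at y ∈ {-1, 0, 1}; it crosses the x-axis at the gridline x = 0.
Finally, fitting integer coefficients to these (and the overall shape) gives p.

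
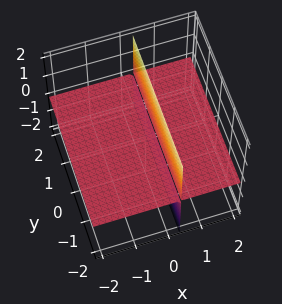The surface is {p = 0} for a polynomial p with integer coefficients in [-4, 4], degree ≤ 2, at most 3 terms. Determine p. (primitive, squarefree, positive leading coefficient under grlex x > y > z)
3*x*z - z

(a) The picture has 2 separate pieces.
(b) The degree is 2 — the shape is more complex than any degree-1 surface.
(c) From the visible intercepts: it crosses the z-axis at the gridline z = 0; every point of the y-axis in the box is on the surface; the visible x-axis segment lies entirely on the surface.
(d) The integer polynomial consistent with all of this is the stated p.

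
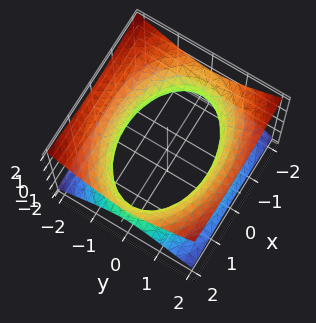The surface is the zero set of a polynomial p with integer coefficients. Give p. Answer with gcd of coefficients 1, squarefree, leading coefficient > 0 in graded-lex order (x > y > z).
Degree: an hourglass — one-sheet hyperboloid; a quadric, so deg p = 2.
Symmetries: the y ↦ −y reflection is a symmetry, so y appears only in even powers; the x ↦ −x reflection is a symmetry, so x appears only in even powers; the z ↦ −z reflection is a symmetry, so z appears only in even powers.
From the visible intercepts: no z-intercept at any integer in the box.
Solving for integer coefficients yields p as stated.

x^2 + 2*y^2 - 3*z^2 - 3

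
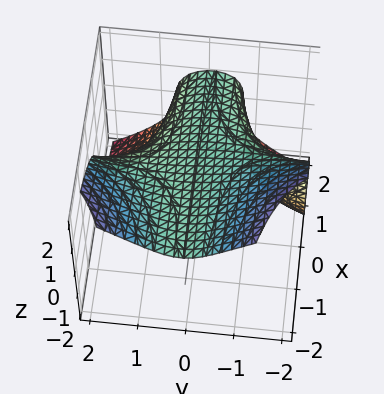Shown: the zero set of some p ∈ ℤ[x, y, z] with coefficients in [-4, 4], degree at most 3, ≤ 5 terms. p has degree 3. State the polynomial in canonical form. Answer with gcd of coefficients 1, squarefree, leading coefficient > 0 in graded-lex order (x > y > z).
3*x*y^2 + 2*z^3 + y*z - 3

First, deg p = 3. A generic line meets the surface in up to 3 points.
Next, checking where it meets the axes: it misses every integer gridline on the y-axis; no x-intercept at any integer in the box.
Finally, matching integer coefficients to the picture gives p.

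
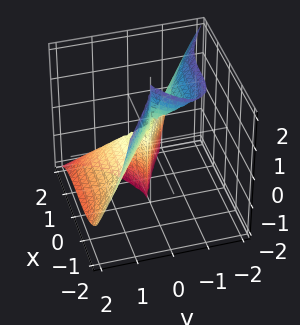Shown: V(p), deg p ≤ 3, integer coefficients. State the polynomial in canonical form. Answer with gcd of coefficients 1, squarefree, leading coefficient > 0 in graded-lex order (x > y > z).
x^3 + 3*y^3 + 3*y^2*z - 2*y^2

(a) Degree: a generic line meets the surface in up to 3 points, so deg p = 3.
(b) From the axis intercepts and sections: every point of the z-axis in the box is on the surface; one y-axis crossing is at y = 0; one x-axis crossing is at x = 0.
(c) Together with the visible shape, these determine p as stated.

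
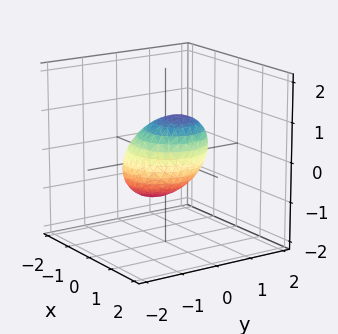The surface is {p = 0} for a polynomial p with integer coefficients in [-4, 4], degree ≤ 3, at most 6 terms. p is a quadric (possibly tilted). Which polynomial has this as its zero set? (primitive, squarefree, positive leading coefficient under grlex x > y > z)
Degree: a generic line meets the surface in up to 2 points, so deg p = 2.
Observable constraints: the x-axis gridline crossings are at x ∈ {-1, 1}; among the integer gridlines, it crosses the y-axis at y ∈ {-1, 1}; among the integer gridlines, it crosses the z-axis at z ∈ {-1, 1}.
Putting this together gives p.

x^2 - x*z + y^2 + z^2 - 1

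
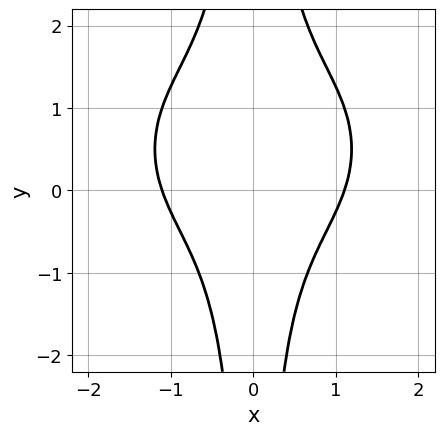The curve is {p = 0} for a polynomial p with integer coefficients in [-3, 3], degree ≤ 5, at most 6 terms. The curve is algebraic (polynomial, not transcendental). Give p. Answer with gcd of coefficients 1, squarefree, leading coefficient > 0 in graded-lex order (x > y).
deg p = 4. The shape is more complex than any degree-3 curve.
Symmetries: it's symmetric under x → −x, forcing even powers of x.
From the visible intercepts: no y-intercept at any integer in the box.
These observations pin down the coefficients.

2*x^4 + 3*x^2*y^2 - 3*x^2*y - 3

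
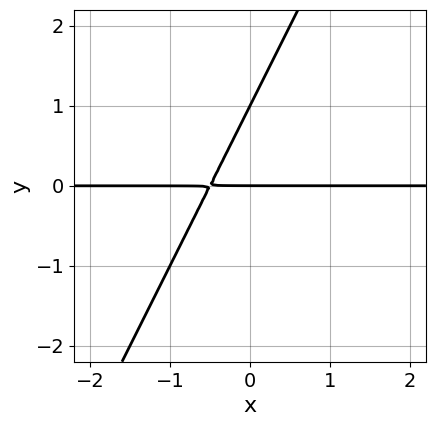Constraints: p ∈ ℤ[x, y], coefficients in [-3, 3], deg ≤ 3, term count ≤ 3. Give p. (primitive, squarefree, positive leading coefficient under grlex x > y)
Degree: the shape is more complex than any degree-1 curve, so deg p = 2.
Against the integer gridlines: the visible x-axis segment lies entirely on the curve; among the integer gridlines, it crosses the y-axis at y ∈ {0, 1}.
Assembling these constraints gives the stated polynomial.

2*x*y - y^2 + y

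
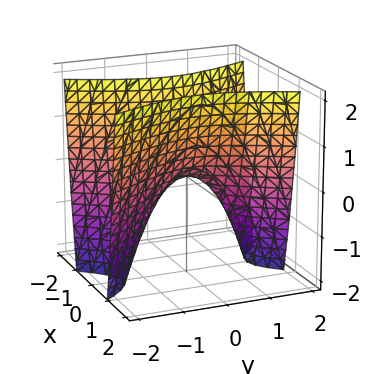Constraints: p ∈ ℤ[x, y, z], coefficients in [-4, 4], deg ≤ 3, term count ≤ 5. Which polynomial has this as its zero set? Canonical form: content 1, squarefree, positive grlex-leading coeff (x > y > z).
3*x^2 - y^2 - z

First, degree: a hyperbolic paraboloid; a quadric, so deg p = 2.
Then, symmetries: the x ↦ −x reflection is a symmetry, so x appears only in even powers; it's symmetric under y → −y, forcing even powers of y.
Next, against the integer gridlines: it crosses the y-axis at the gridline y = 0; it crosses the x-axis at the gridline x = 0; it meets the z-axis at z = 0 (among the integer gridlines).
Finally, assembling these constraints gives the stated polynomial.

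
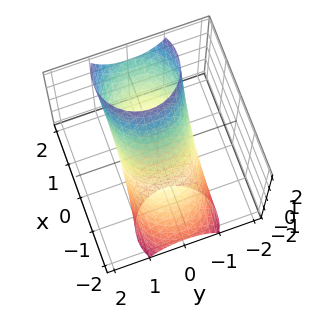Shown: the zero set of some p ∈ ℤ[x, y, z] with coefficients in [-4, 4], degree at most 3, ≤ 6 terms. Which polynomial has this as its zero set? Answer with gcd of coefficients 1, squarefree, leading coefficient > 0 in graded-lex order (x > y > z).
2*x^2 - 3*x*z + 2*y^2 + z^2 - 2

First, deg p = 2. A generic line meets the surface in up to 2 points.
Next, checking where it meets the axes: among the integer gridlines, it crosses the y-axis at y ∈ {-1, 1}; among the integer gridlines, it crosses the x-axis at x ∈ {-1, 1}.
Finally, matching integer coefficients to the picture gives p.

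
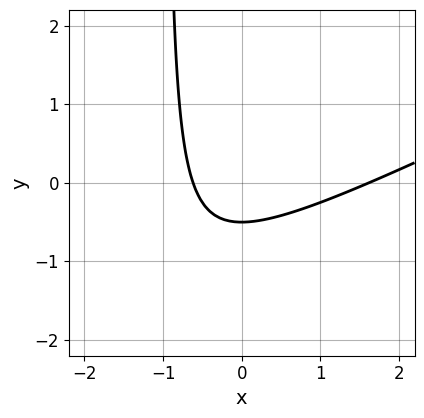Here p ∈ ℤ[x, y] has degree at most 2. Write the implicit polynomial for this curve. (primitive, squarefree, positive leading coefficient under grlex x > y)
x^2 - 2*x*y - x - 2*y - 1

The degree is 2 — a generic line meets the curve in up to 2 points.
Solving for integer coefficients yields p as stated.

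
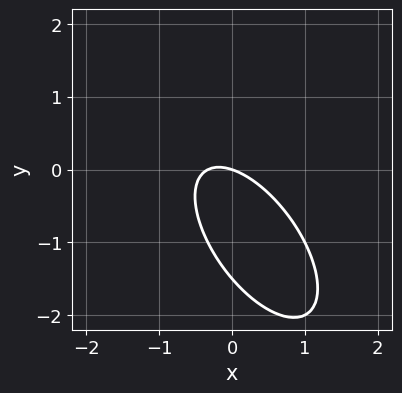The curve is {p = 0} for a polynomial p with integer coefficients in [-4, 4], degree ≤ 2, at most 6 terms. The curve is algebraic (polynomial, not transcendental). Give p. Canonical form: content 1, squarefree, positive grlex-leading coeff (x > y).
(a) The degree is 2 — a generic line meets the curve in up to 2 points.
(b) From the visible intercepts: one y-axis crossing is at y = 0; it crosses the x-axis at the gridline x = 0.
(c) The integer polynomial consistent with all of this is the stated p.

3*x^2 + 3*x*y + 2*y^2 + x + 3*y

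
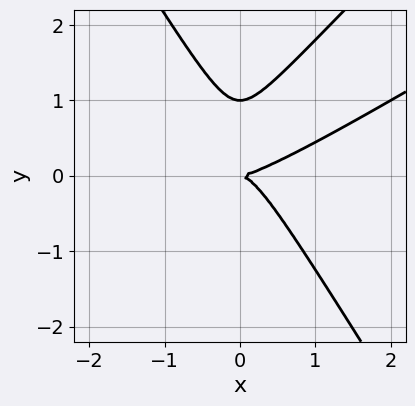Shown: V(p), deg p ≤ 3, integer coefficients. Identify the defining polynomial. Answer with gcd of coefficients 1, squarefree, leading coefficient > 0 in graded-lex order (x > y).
Degree: no degree-2 curve has this shape, so deg p = 3.
Against the integer gridlines: one x-axis crossing is at x = 0; among the integer gridlines, it crosses the y-axis at y ∈ {0, 1}.
Fitting integer coefficients to these (and the overall shape) gives p.

x^3 - 2*x^2*y + y^3 - y^2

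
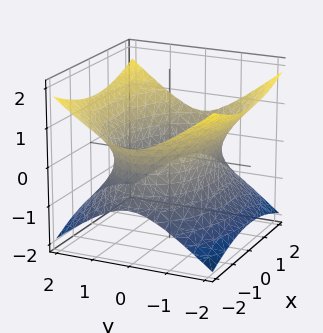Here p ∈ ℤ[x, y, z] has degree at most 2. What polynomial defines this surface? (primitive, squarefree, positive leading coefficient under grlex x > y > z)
First, deg p = 2.
Then, symmetries: mirror symmetry y ↦ −y ⇒ only even powers of y; it's symmetric under x → −x, forcing even powers of x; the z ↦ −z reflection is a symmetry, so z appears only in even powers.
Then, against the integer gridlines: no z-intercept at any integer in the box.
Finally, these observations pin down the coefficients.

x^2 + 2*y^2 - 3*z^2 - 3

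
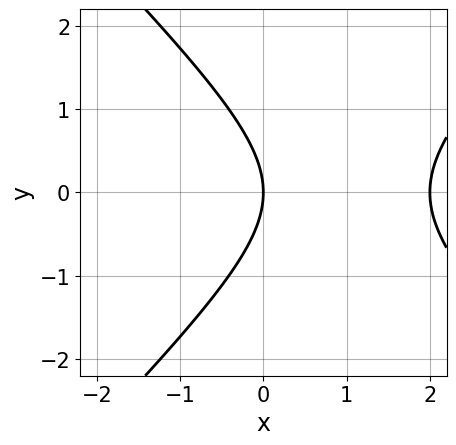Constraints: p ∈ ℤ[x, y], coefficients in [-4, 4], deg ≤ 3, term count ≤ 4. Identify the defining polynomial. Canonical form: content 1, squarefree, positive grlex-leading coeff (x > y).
x^2 - y^2 - 2*x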